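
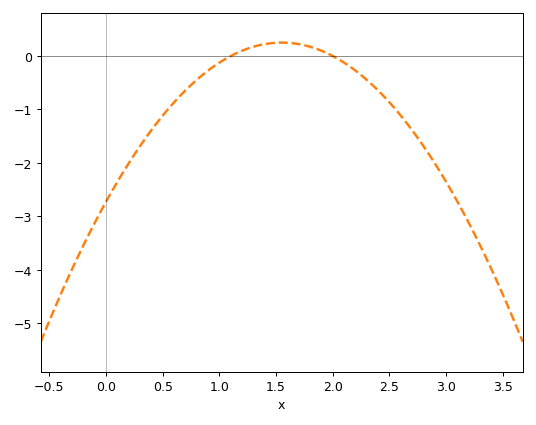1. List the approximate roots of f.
1.1, 2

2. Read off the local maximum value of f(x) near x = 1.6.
0.3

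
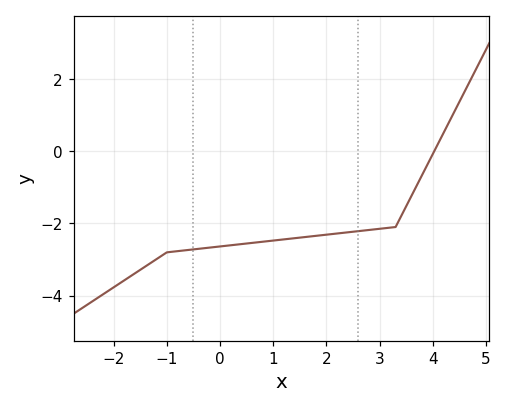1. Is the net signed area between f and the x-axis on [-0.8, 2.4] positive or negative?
negative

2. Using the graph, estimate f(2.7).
-2.2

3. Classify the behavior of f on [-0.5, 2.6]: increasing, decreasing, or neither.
increasing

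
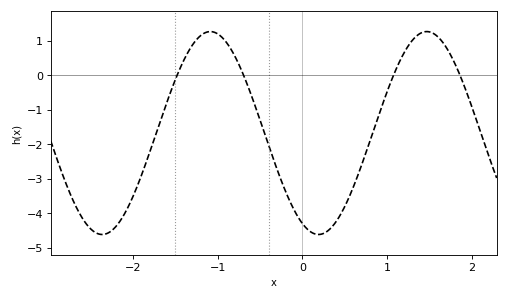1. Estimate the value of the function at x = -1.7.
-1.5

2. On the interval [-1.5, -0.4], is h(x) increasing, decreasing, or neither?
neither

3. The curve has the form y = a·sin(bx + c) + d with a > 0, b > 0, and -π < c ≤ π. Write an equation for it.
y = 2.94sin(2.46x - 2.04) - 1.68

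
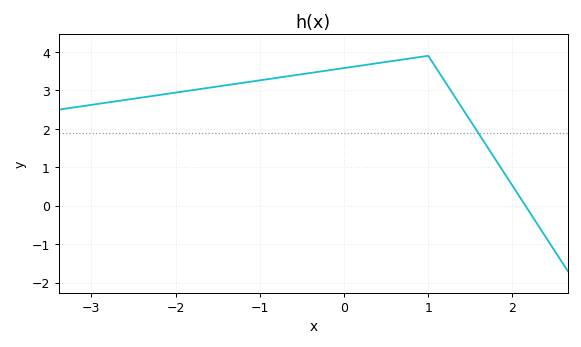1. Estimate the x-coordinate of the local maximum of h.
1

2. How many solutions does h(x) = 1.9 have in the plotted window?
1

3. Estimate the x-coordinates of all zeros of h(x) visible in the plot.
2.2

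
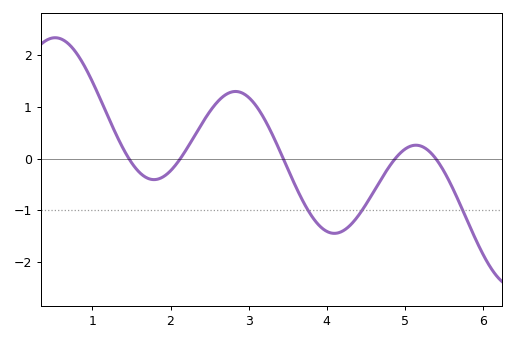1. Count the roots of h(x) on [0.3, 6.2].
5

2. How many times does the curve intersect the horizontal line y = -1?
3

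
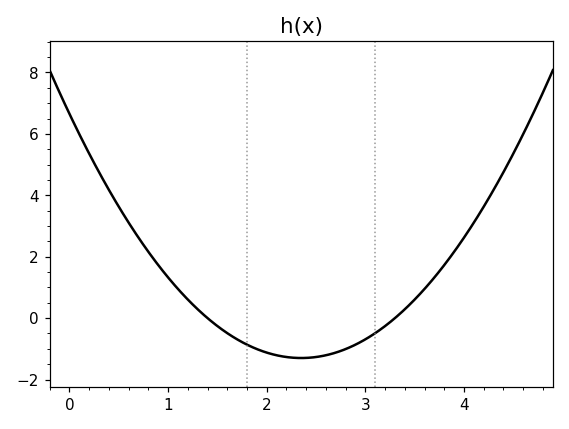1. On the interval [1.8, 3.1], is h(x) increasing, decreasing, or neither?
neither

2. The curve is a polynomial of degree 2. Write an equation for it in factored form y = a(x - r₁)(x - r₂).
y = 1.44(x - 1.4)(x - 3.3)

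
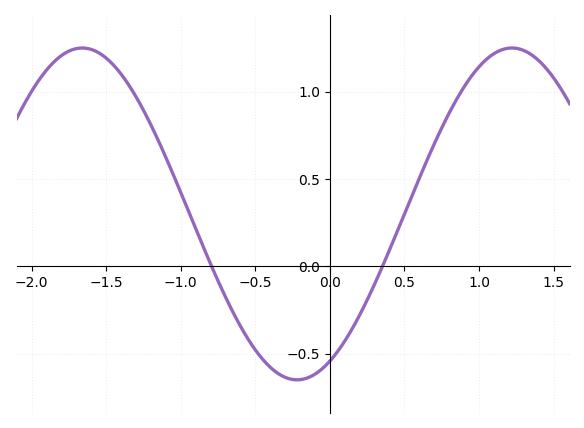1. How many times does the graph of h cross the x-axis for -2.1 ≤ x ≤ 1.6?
2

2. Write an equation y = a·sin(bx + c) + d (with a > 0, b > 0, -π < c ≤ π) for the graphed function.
y = 0.95sin(2.2x - 1.1) + 0.3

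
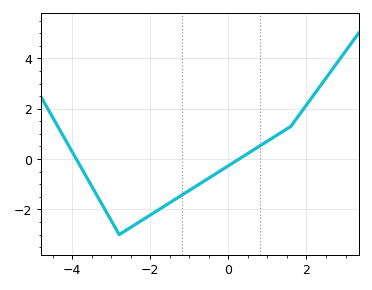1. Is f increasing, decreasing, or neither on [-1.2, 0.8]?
increasing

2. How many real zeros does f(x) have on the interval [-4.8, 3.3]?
2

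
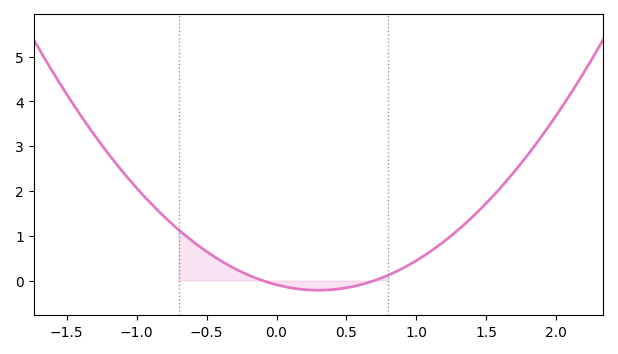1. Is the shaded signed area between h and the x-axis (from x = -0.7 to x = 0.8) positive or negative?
positive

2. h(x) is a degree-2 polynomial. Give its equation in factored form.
y = 1.35(x + 0.1)(x - 0.7)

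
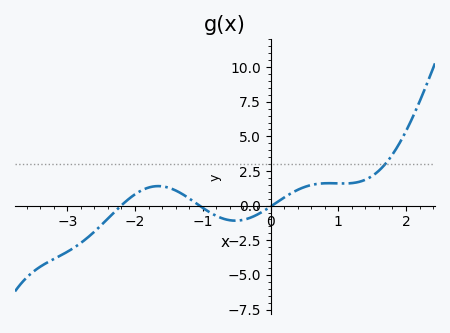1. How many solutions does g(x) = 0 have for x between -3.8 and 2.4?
3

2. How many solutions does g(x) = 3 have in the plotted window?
1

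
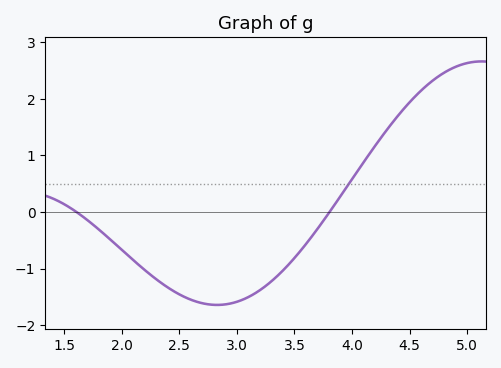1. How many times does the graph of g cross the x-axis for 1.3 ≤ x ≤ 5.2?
2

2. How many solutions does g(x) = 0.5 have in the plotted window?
1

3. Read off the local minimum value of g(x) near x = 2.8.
-1.64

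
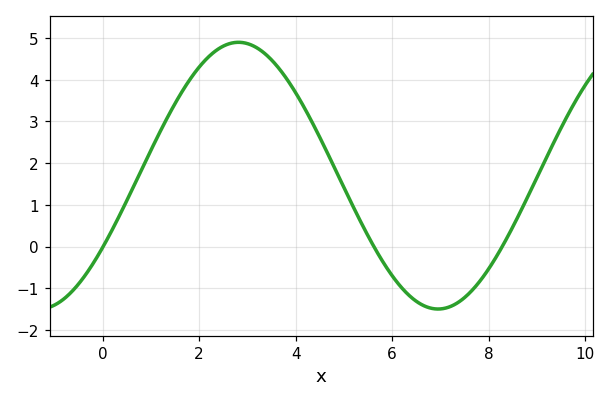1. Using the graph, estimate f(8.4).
0.3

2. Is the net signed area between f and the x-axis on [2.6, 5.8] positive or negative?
positive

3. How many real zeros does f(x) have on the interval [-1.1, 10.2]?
3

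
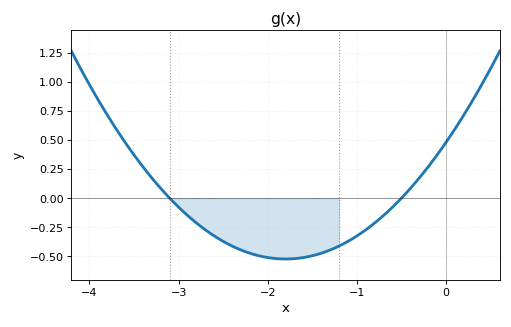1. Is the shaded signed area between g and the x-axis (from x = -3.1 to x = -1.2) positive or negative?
negative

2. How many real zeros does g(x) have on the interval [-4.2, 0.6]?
2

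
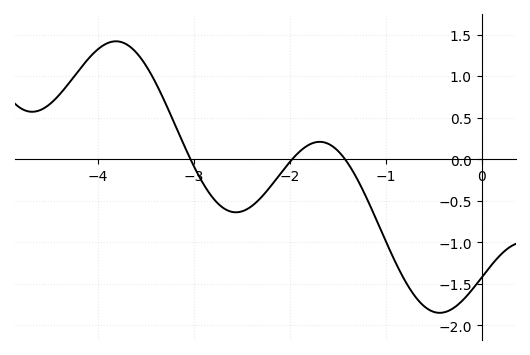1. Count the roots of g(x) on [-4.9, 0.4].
3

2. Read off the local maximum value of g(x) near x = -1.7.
0.209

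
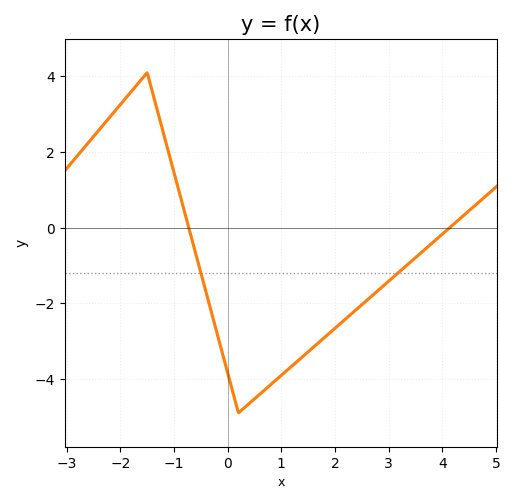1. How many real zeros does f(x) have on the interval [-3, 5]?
2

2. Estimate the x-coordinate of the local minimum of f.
0.202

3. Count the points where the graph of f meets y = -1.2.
2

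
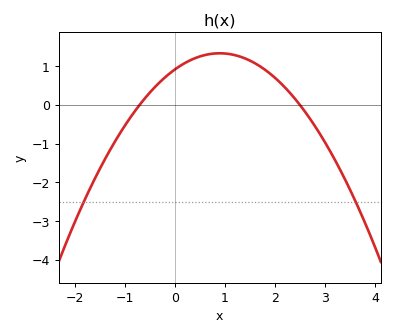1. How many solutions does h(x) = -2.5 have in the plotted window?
2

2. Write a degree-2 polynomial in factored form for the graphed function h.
y = -0.52(x + 0.7)(x - 2.5)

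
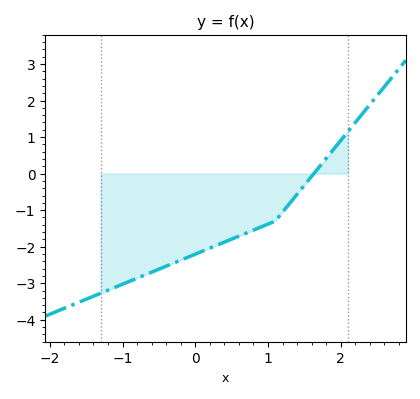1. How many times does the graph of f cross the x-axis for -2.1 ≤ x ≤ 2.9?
1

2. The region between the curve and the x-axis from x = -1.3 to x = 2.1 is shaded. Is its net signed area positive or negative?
negative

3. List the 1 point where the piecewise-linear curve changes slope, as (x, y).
(1.1, -1.3)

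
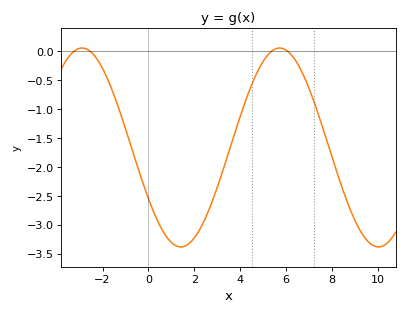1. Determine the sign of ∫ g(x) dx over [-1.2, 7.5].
negative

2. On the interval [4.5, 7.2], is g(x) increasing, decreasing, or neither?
neither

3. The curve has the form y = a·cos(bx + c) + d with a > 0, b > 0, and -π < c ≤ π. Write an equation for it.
y = 1.72cos(0.73x + 2.1) - 1.66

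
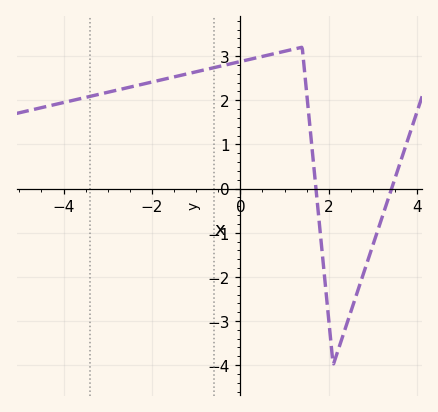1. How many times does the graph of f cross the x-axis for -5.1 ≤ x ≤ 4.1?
2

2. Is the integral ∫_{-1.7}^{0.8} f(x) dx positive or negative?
positive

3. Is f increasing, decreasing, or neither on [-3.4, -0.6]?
increasing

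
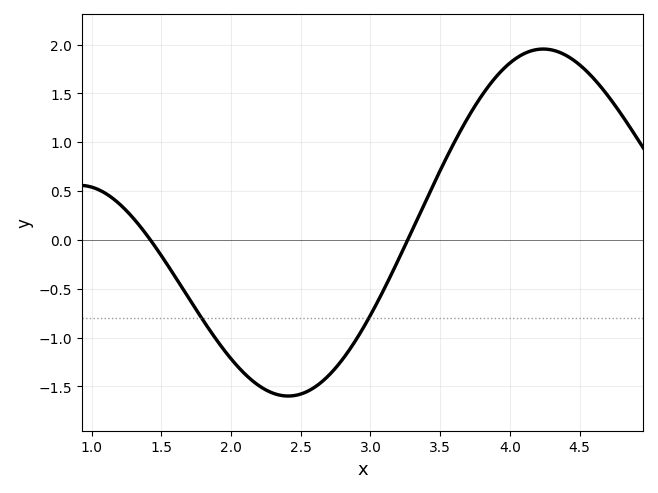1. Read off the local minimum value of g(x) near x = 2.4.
-1.6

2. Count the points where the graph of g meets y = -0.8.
2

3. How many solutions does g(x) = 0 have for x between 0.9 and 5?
2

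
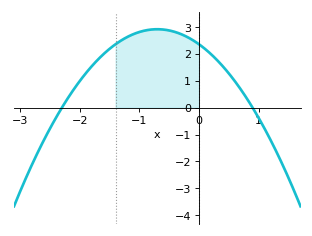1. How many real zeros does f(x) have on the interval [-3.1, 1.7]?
2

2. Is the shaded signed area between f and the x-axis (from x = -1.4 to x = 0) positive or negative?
positive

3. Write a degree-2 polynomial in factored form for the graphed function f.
y = -1.14(x + 2.3)(x - 0.9)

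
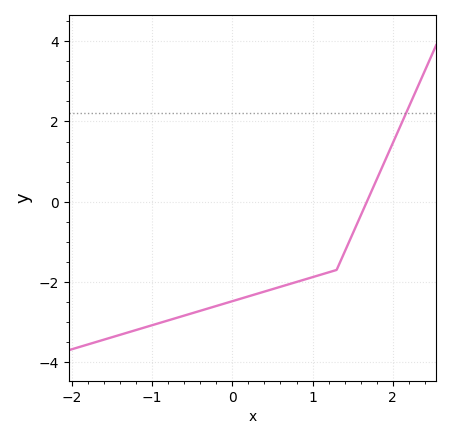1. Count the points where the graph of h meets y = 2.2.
1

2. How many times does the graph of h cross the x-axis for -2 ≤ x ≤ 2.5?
1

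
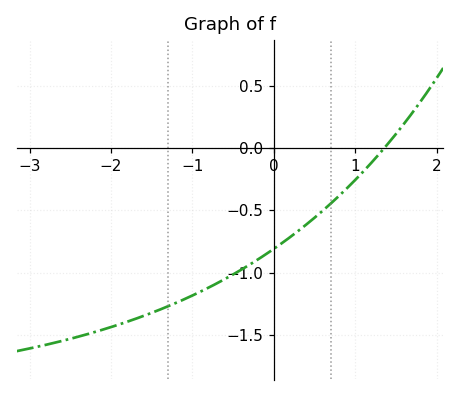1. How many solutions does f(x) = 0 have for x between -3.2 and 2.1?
1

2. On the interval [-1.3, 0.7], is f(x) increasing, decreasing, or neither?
increasing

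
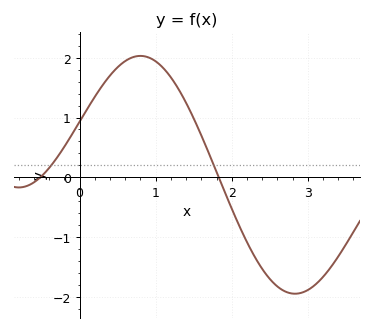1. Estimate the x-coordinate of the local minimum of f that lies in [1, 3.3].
2.83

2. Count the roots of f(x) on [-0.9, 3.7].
2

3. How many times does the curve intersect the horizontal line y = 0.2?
2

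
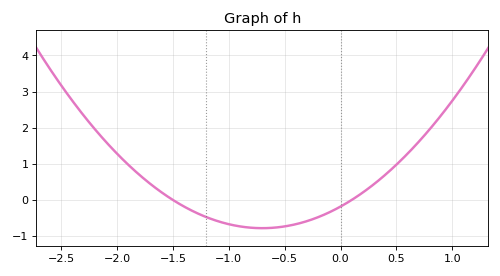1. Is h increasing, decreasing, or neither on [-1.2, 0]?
neither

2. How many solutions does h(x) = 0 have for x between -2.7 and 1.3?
2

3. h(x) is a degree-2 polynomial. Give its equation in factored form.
y = 1.22(x + 1.5)(x - 0.1)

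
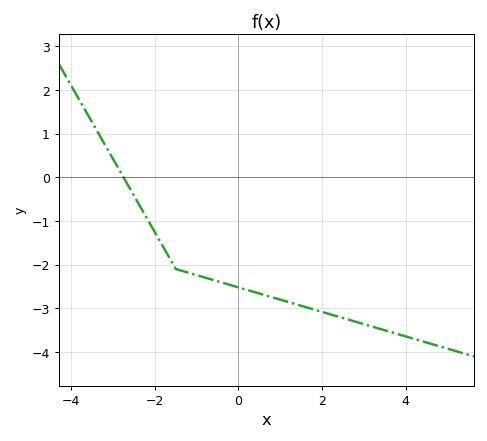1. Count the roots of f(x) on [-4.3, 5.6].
1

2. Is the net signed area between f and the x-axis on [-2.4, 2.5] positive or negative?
negative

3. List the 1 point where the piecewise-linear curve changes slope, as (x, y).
(-1.5, -2.1)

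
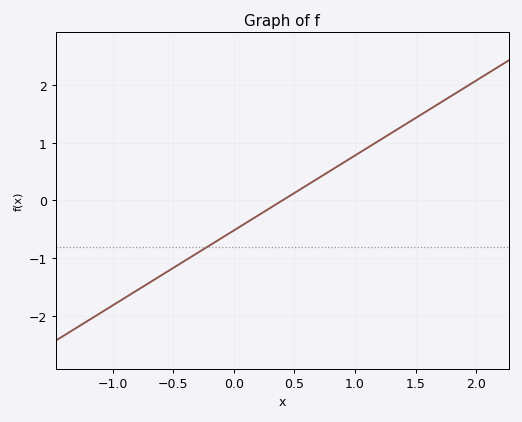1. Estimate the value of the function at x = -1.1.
-2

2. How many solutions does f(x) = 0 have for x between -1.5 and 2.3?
1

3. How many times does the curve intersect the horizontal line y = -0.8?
1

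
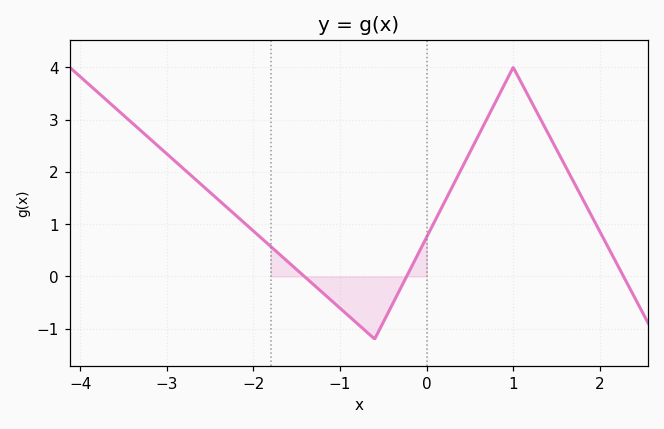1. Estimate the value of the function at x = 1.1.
3.69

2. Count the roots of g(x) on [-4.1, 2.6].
3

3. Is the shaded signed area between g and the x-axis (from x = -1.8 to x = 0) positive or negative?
negative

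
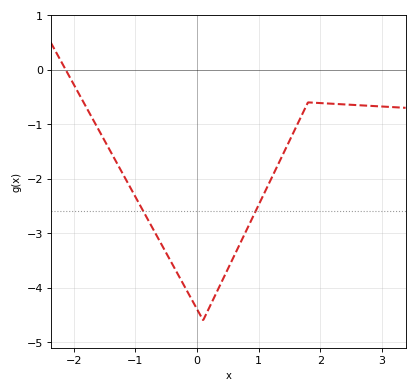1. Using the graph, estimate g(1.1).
-2.2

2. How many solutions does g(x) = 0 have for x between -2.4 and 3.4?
1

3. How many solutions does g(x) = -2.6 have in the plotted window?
2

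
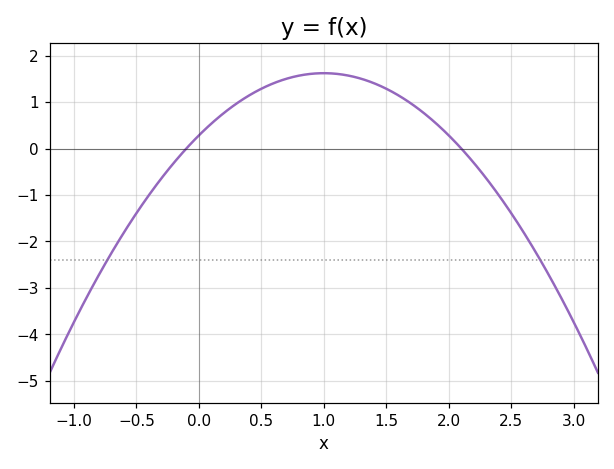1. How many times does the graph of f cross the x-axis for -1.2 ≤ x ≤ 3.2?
2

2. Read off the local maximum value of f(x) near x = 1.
1.6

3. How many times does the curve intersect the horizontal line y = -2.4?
2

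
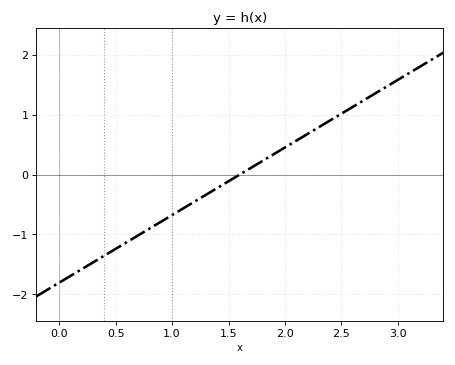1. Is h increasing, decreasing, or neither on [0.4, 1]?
increasing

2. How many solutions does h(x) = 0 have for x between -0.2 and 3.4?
1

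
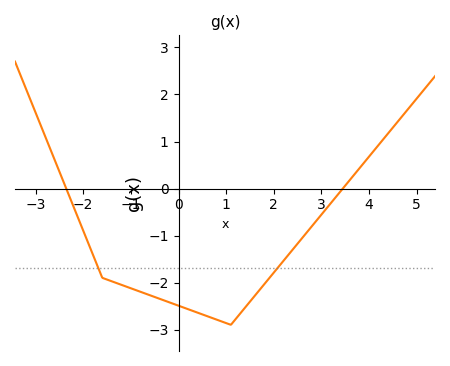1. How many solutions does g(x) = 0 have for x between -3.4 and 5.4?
2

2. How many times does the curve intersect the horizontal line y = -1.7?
2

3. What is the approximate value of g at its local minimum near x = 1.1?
-2.9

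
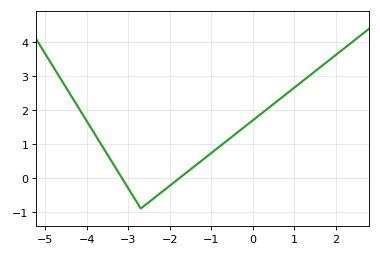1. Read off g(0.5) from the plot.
2.19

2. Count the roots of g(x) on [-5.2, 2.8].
2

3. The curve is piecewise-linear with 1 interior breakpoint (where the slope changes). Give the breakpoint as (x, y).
(-2.7, -0.9)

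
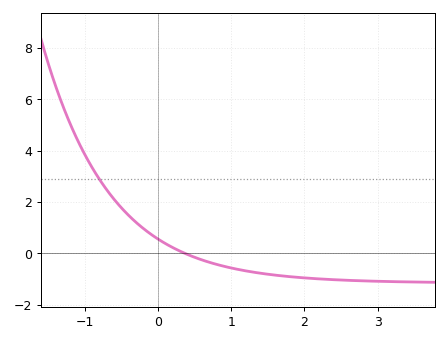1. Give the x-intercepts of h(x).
0.4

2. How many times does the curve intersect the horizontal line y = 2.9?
1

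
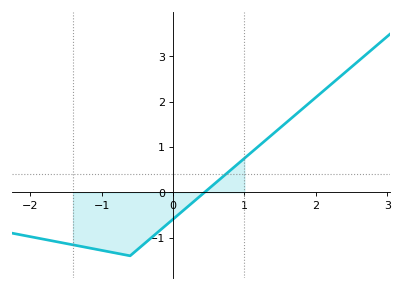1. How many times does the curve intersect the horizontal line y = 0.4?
1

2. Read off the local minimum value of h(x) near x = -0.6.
-1.4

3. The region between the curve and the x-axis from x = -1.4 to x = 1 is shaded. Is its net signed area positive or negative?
negative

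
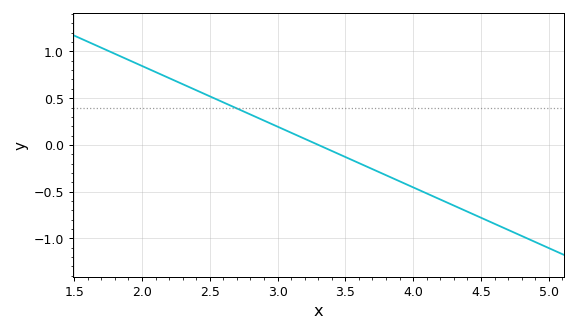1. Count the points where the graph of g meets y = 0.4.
1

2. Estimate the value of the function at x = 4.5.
-0.8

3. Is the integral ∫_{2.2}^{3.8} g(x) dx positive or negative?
positive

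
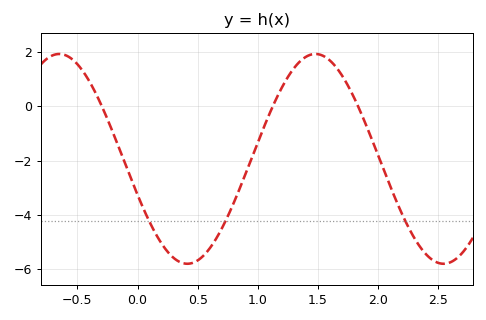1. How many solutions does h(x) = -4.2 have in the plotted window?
3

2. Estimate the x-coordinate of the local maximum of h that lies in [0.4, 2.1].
1.48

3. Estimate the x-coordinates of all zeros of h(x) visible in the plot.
-0.296, 1.12, 1.83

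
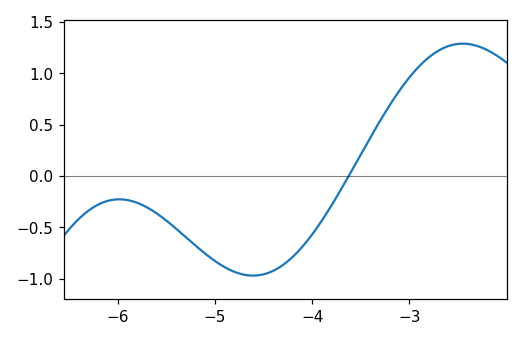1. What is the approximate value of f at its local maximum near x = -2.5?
1.3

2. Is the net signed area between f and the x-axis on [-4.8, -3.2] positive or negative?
negative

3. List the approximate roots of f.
-3.6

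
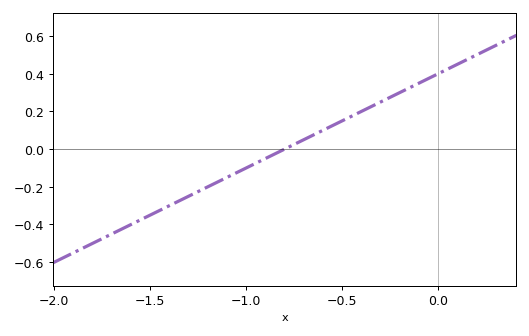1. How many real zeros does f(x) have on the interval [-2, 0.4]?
1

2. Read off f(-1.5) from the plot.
-0.35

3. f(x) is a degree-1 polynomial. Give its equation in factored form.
y = 0.5(x + 0.8)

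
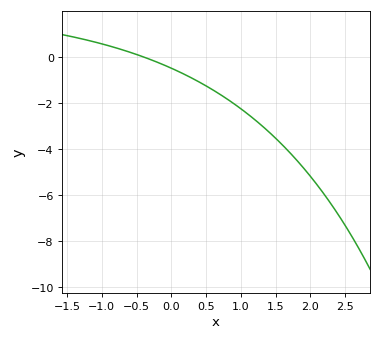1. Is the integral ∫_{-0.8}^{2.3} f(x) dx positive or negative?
negative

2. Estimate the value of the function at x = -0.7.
0.293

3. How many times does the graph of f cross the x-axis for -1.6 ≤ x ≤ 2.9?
1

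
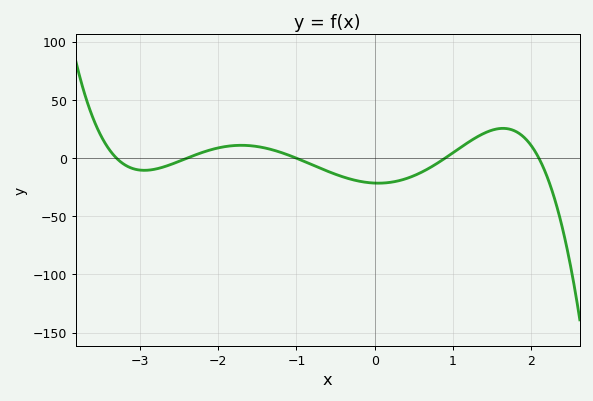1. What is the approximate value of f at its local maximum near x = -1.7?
10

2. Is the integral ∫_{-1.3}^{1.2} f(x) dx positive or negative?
negative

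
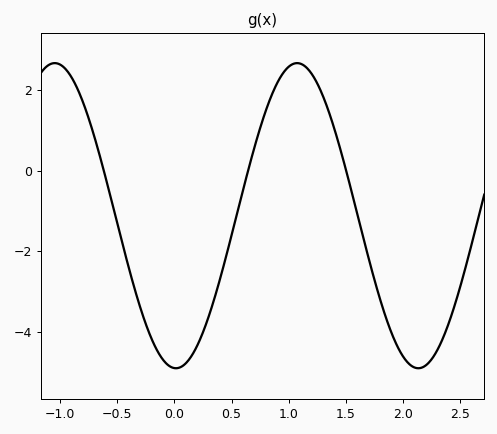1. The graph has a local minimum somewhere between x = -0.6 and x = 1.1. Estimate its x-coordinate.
0.013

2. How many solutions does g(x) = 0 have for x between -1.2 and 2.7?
3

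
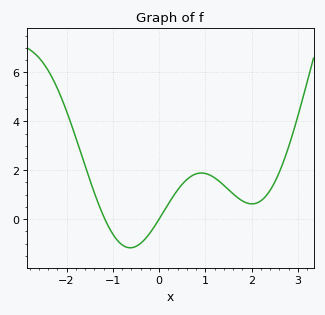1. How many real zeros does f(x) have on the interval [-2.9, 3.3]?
2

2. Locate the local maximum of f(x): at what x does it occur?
0.9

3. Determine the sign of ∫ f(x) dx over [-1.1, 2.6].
positive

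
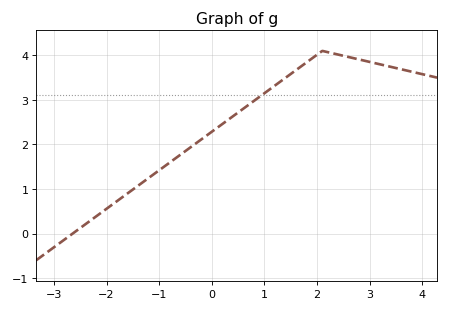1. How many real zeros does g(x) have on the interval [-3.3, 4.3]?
1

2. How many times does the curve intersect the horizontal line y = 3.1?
1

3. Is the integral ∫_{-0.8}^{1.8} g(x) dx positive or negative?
positive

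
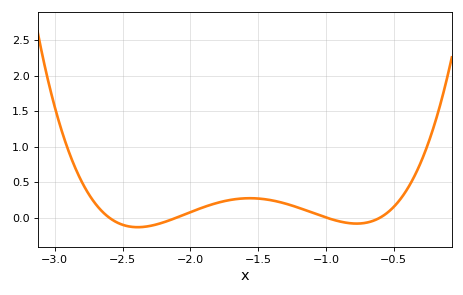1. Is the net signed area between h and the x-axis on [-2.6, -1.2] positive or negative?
positive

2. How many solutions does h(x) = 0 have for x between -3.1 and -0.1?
4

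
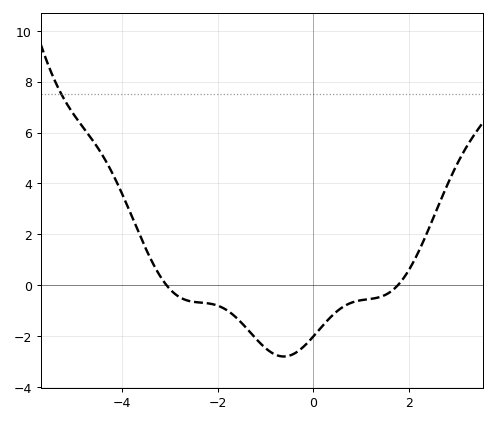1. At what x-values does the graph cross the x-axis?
-3.07, 1.77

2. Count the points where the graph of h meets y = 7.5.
1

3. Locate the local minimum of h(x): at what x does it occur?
-0.619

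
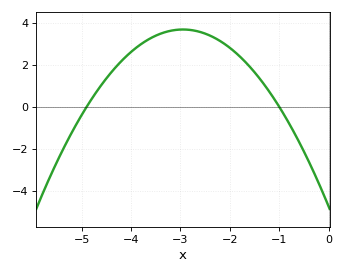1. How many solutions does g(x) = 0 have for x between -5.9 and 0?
2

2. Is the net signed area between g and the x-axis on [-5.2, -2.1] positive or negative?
positive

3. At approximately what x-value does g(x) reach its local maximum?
-3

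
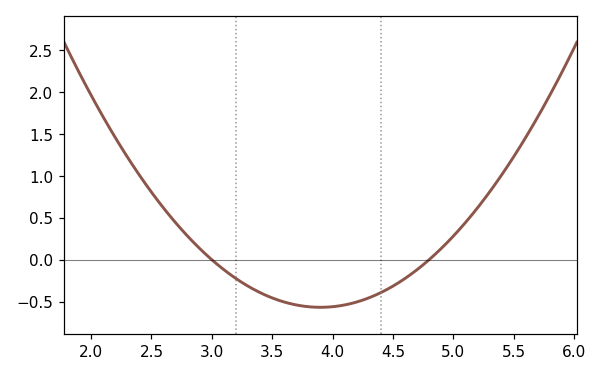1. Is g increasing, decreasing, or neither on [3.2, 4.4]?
neither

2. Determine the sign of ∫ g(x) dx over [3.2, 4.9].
negative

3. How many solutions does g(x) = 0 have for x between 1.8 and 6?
2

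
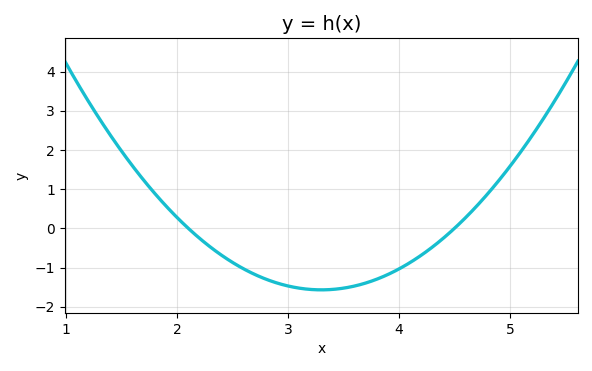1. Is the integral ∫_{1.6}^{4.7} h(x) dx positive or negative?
negative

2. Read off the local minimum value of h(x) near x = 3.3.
-1.6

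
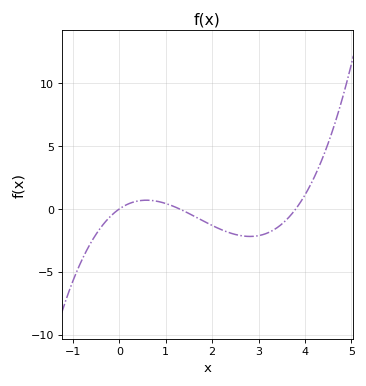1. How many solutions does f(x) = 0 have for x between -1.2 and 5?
3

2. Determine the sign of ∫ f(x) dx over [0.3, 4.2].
negative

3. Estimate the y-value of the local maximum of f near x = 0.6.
0.5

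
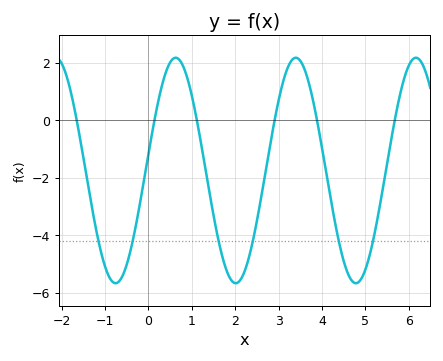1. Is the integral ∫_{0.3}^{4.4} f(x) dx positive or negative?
negative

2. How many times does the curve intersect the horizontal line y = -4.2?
6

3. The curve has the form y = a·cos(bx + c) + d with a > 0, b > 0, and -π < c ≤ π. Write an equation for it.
y = 3.92cos(2.27x - 1.43) - 1.75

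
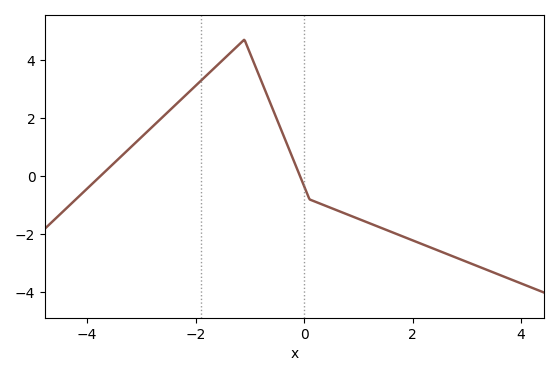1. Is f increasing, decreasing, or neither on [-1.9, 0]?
neither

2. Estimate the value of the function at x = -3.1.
1.16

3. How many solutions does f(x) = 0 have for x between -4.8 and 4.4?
2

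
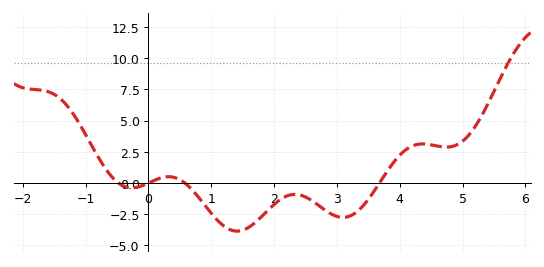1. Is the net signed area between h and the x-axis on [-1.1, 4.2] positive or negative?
negative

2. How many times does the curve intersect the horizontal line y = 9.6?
1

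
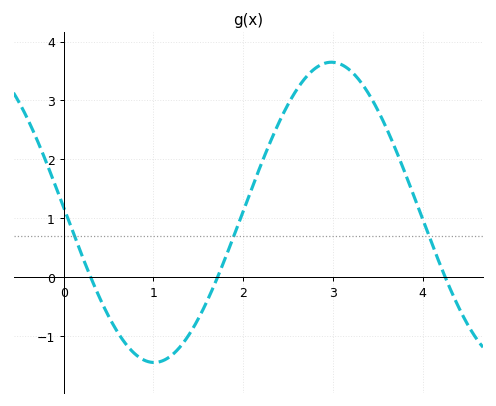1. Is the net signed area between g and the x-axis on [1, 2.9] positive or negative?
positive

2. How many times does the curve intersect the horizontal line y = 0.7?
3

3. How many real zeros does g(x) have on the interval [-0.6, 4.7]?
3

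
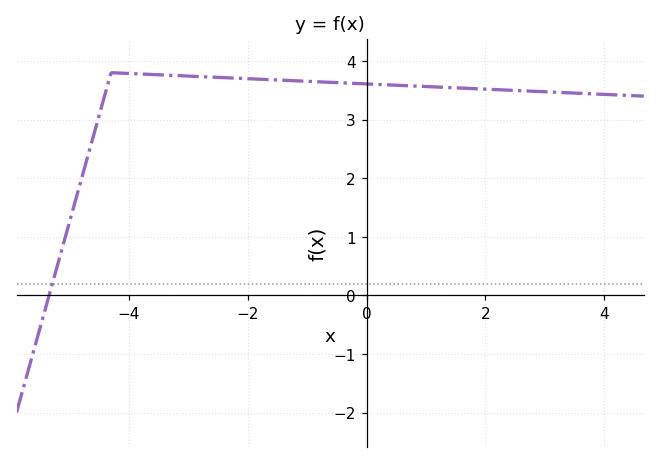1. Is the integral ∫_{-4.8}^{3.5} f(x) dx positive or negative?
positive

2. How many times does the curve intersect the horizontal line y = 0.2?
1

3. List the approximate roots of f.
-5.4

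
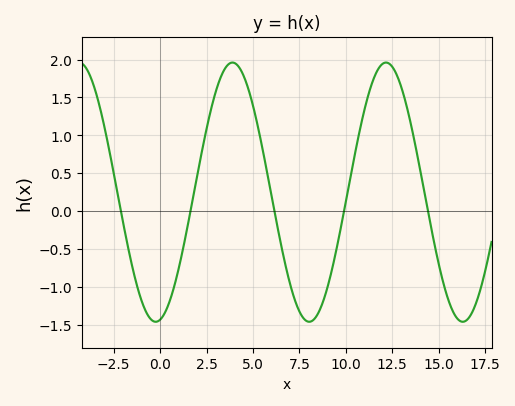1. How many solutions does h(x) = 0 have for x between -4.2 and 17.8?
5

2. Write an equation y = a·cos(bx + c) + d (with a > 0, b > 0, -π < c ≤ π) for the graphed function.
y = 1.71cos(0.76x - 3) + 0.25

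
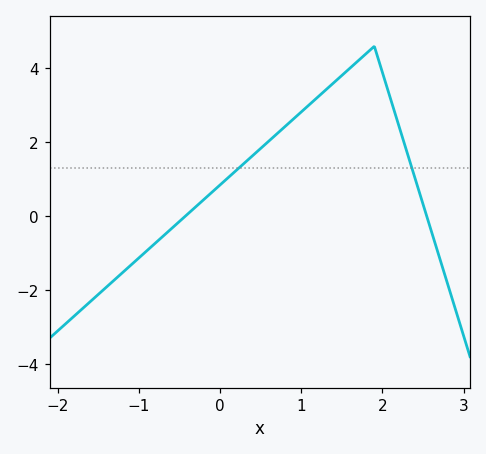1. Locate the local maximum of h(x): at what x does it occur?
1.9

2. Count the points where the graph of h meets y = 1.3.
2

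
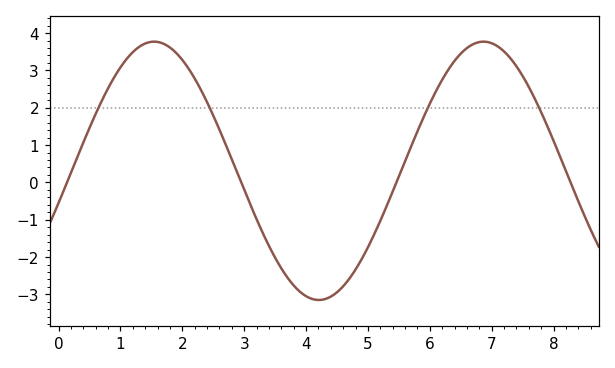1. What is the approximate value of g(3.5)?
-2.02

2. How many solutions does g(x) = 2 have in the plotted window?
4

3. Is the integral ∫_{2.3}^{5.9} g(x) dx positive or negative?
negative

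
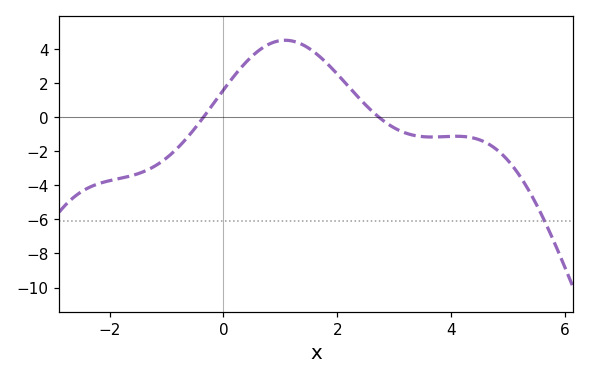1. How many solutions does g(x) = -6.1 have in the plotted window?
1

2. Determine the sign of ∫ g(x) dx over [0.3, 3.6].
positive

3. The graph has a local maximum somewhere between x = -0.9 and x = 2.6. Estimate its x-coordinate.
1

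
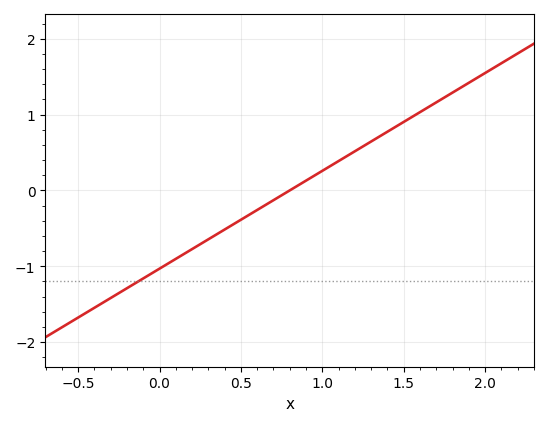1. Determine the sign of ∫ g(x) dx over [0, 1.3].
negative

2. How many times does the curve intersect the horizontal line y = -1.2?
1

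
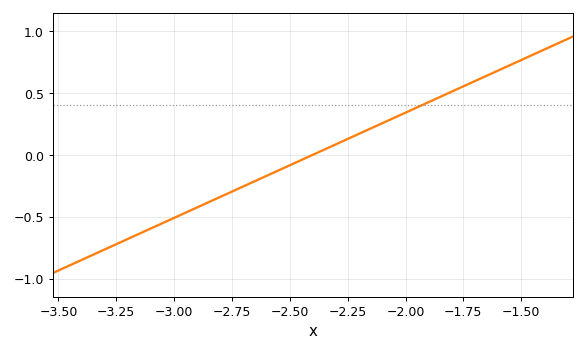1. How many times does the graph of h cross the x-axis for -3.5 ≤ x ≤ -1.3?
1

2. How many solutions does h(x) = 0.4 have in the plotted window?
1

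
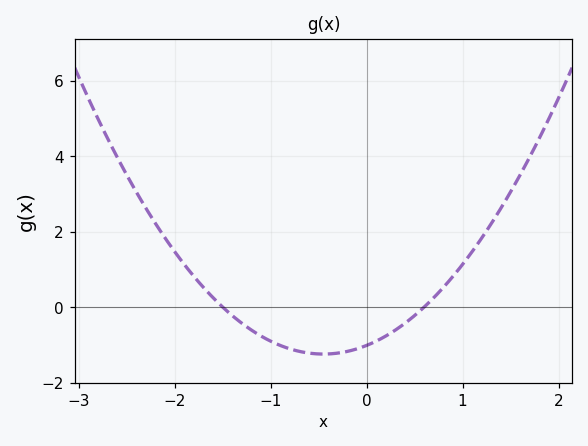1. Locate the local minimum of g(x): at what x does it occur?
-0.45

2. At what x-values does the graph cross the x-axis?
-1.5, 0.6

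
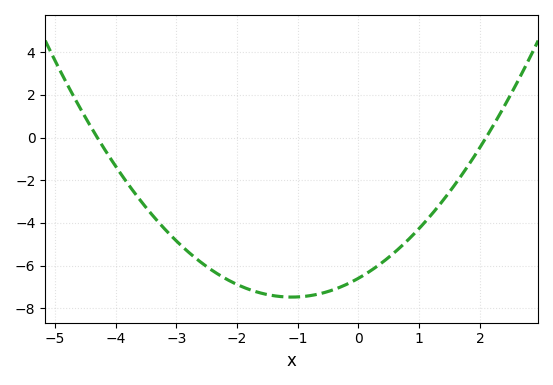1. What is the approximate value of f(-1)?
-7.47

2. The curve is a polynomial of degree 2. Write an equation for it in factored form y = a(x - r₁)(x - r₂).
y = 0.73(x + 4.3)(x - 2.1)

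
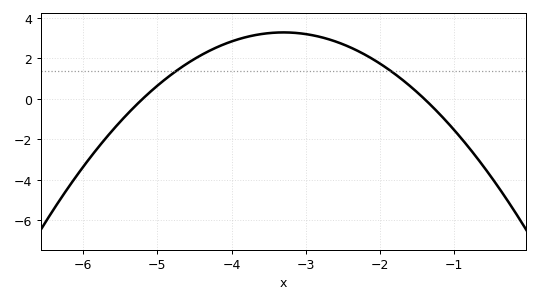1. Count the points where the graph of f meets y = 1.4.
2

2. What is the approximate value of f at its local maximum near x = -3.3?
3.2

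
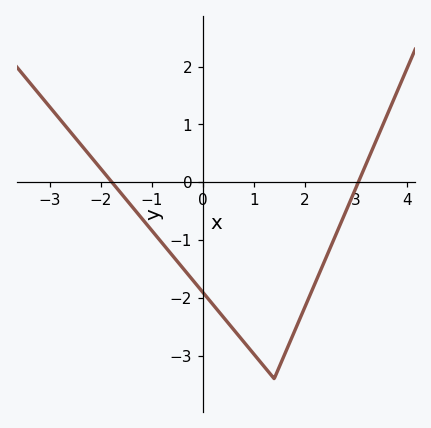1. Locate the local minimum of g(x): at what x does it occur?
1.4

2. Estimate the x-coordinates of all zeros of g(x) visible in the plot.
-1.8, 3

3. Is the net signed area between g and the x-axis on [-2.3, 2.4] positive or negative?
negative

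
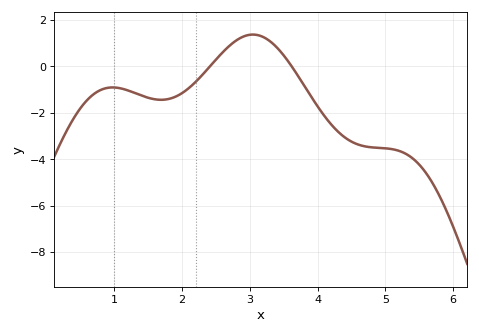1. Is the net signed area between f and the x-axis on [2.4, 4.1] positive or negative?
positive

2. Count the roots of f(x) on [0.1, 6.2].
2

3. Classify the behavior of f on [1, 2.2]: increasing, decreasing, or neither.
neither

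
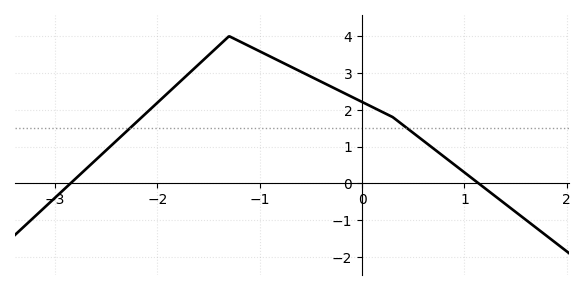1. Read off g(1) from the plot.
0.3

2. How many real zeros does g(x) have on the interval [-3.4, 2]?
2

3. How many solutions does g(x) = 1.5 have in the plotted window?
2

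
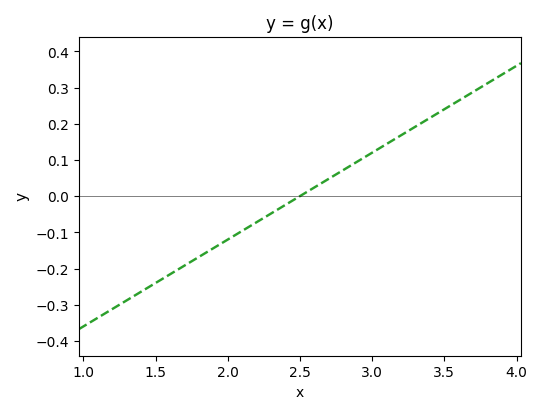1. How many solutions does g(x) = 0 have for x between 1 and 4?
1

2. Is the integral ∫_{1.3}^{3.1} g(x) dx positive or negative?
negative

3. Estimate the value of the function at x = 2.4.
-0.024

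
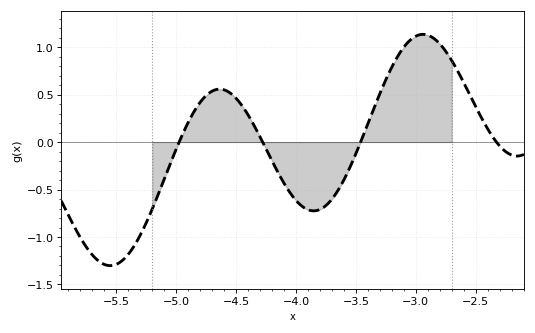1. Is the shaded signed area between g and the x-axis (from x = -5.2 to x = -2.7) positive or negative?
positive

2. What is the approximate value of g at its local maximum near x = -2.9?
1.15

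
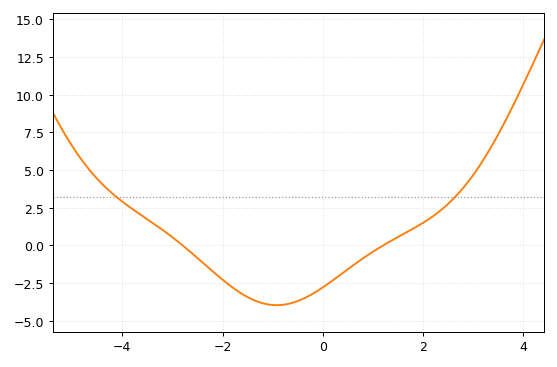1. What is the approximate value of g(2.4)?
2.5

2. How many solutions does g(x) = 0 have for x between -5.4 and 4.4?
2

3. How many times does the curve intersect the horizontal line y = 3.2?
2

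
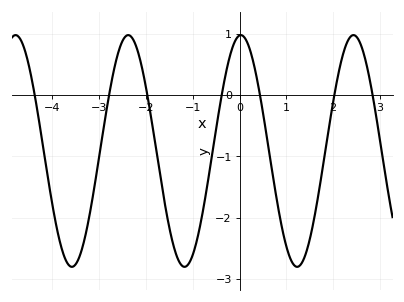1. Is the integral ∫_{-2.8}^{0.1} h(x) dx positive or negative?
negative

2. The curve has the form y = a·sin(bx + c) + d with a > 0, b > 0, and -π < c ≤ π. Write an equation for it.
y = 1.89sin(2.6x + 1.5) - 0.91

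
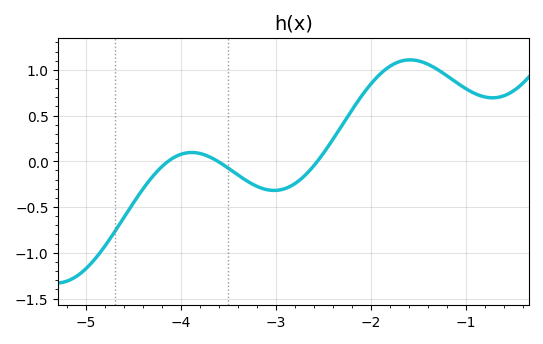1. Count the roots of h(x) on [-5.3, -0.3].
3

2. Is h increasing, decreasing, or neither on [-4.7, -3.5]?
neither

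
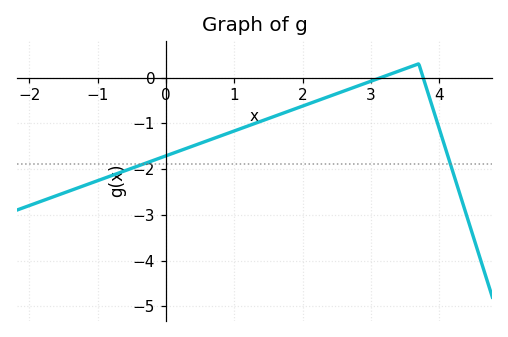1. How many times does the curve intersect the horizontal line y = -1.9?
2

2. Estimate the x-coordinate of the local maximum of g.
3.7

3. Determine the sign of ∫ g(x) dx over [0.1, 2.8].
negative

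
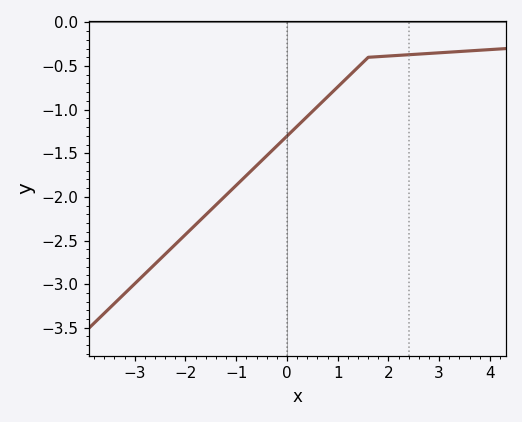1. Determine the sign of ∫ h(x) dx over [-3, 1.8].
negative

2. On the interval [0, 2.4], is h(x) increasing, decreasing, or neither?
increasing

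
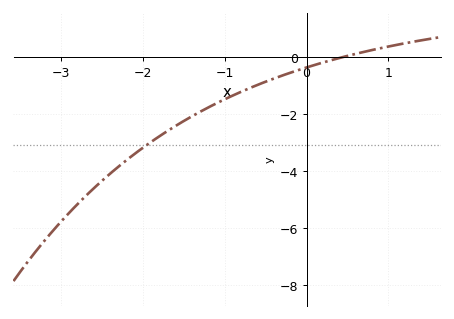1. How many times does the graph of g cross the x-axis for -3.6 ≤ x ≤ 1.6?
1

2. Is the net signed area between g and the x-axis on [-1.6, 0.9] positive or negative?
negative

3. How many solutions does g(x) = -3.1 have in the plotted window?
1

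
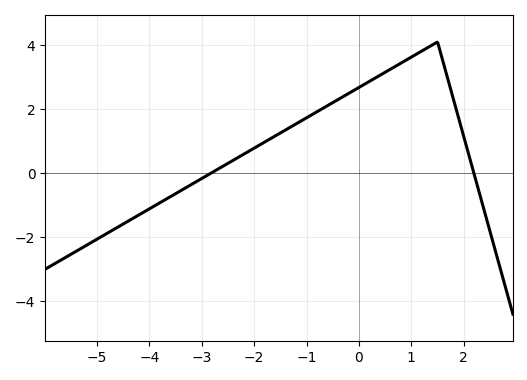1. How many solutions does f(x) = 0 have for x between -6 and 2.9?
2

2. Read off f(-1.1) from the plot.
1.6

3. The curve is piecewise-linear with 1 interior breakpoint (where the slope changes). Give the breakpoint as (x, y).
(1.5, 4.1)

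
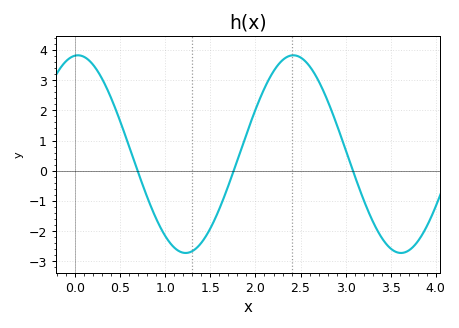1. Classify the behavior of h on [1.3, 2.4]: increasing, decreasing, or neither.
increasing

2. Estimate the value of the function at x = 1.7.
-0.5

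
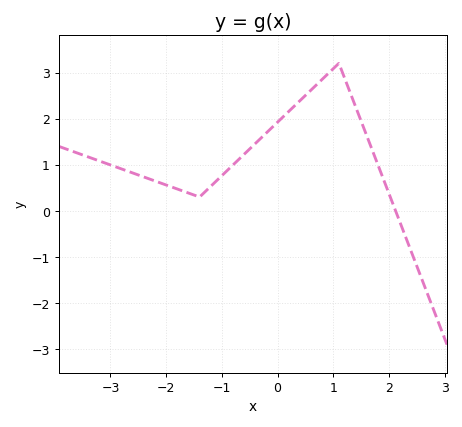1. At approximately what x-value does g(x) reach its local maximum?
1.1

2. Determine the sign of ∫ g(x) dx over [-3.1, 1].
positive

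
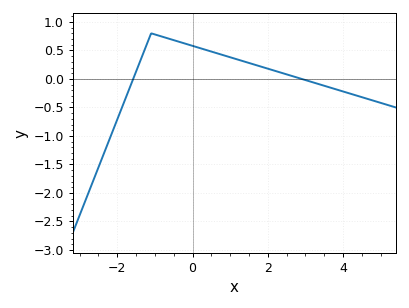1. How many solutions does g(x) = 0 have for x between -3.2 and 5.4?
2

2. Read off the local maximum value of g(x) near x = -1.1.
0.8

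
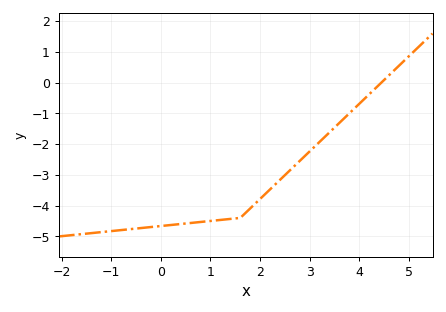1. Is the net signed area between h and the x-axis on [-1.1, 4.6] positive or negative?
negative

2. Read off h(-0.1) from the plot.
-4.68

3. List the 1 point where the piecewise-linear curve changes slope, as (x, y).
(1.6, -4.4)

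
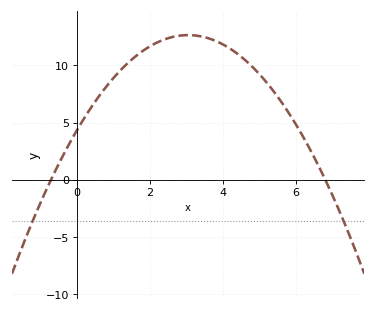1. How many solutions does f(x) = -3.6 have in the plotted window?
2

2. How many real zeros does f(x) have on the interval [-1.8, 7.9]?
2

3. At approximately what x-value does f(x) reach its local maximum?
3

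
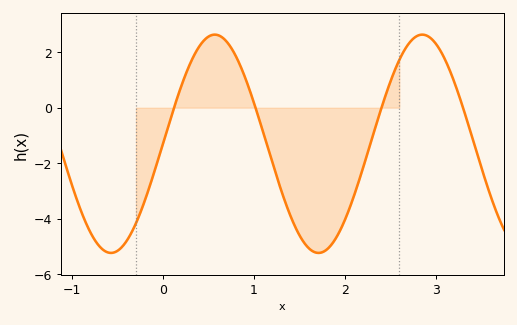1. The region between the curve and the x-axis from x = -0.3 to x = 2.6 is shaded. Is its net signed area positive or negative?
negative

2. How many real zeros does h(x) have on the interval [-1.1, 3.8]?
4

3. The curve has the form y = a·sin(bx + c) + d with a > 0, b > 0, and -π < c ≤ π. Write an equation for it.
y = 3.93sin(2.8x + 0.01) - 1.3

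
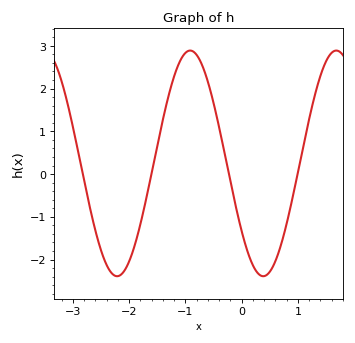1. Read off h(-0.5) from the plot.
1.67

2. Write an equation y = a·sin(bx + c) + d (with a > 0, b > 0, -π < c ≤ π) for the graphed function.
y = 2.64sin(2.42x - 2.5) + 0.25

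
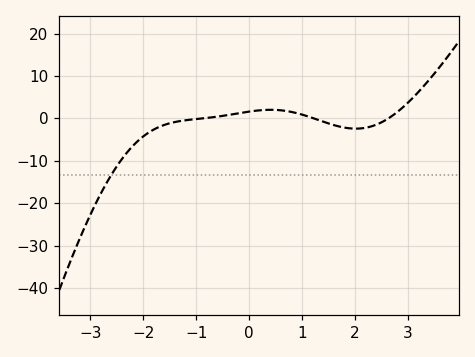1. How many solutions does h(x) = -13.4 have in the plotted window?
1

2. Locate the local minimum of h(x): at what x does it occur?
2.01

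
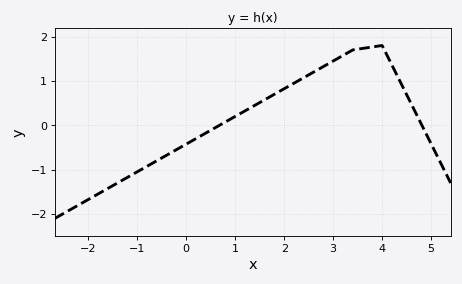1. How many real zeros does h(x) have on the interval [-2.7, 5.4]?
2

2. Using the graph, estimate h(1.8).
0.7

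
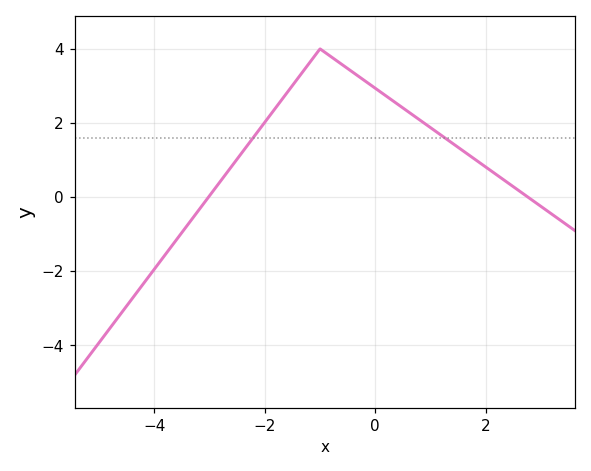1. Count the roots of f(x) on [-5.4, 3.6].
2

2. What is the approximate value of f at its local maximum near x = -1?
4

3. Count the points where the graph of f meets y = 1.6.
2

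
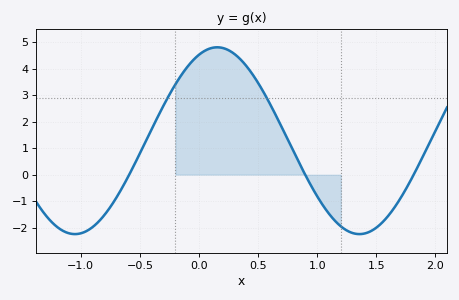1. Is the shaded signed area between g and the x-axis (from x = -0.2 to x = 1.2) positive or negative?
positive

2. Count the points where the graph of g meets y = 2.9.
2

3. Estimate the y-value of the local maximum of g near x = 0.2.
4.8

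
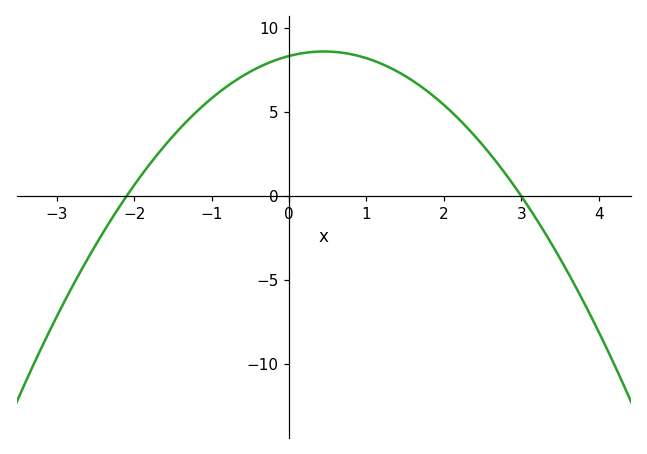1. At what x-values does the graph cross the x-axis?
-2.1, 3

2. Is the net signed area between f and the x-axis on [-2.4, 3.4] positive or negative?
positive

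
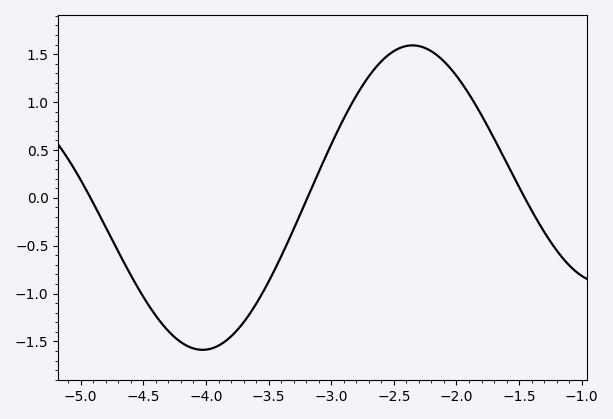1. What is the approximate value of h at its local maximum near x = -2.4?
1.6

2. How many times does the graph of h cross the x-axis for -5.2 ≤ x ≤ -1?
3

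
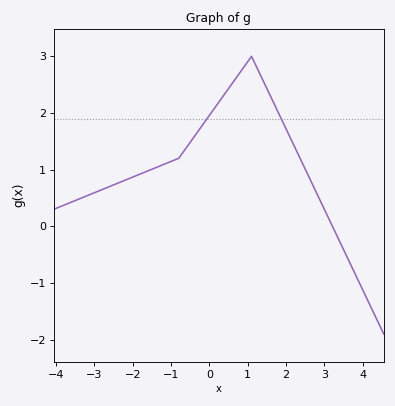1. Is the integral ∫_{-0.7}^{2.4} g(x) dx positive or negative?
positive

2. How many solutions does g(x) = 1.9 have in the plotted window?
2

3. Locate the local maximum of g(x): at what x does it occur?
1.2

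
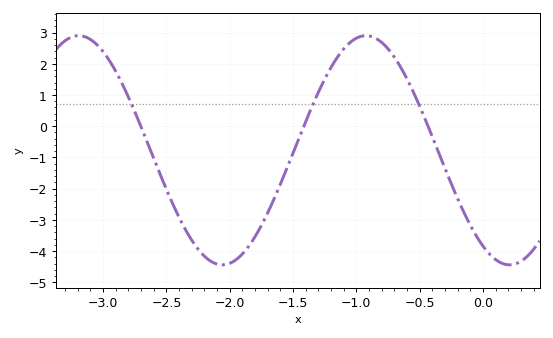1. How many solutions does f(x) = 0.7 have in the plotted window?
3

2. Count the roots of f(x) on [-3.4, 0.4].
3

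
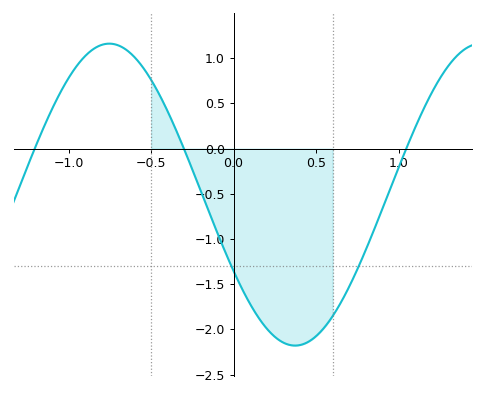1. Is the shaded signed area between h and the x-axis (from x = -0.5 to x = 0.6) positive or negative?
negative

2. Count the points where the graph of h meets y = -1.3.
2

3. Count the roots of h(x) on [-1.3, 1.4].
3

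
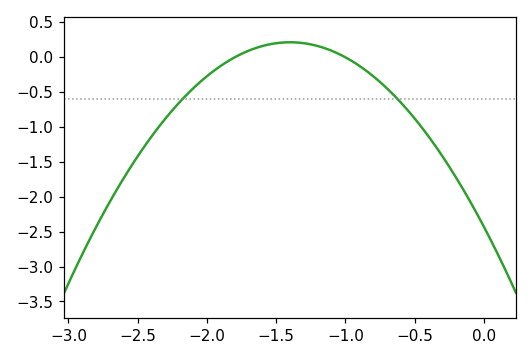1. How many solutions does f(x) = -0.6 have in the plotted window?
2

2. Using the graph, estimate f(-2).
-0.27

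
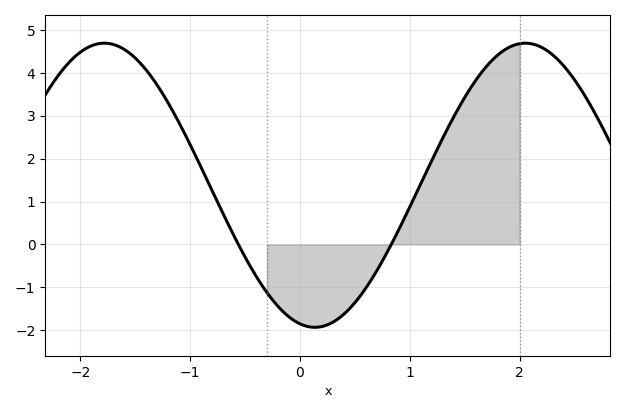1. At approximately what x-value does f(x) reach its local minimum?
0.135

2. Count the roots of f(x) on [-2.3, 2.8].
2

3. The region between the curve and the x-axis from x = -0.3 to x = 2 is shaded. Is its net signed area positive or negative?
positive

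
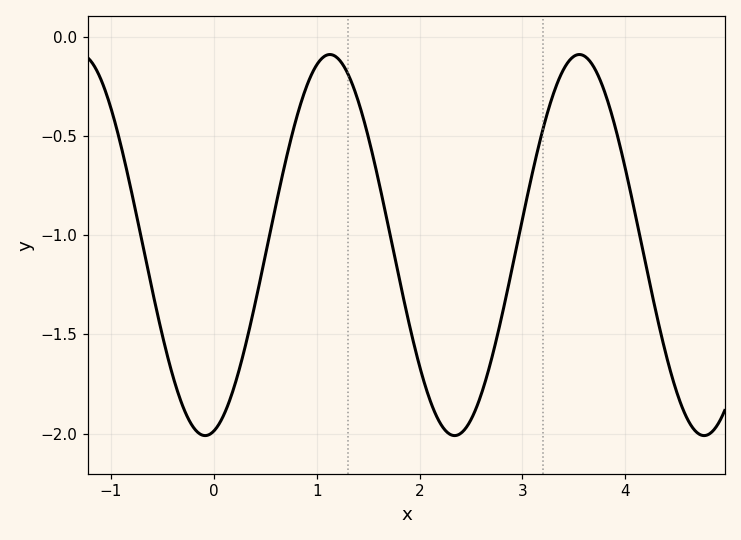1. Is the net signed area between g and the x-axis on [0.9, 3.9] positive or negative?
negative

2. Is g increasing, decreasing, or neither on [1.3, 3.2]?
neither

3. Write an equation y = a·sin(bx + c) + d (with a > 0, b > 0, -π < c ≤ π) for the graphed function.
y = 0.96sin(2.59x - 1.35) - 1.05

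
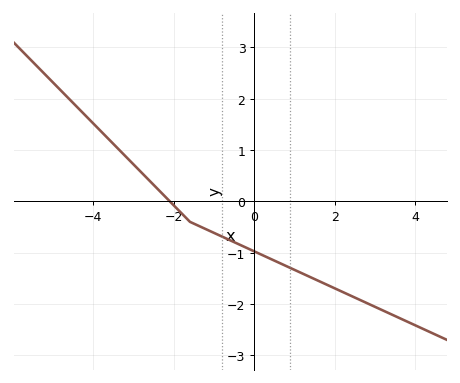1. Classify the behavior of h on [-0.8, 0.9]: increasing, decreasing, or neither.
decreasing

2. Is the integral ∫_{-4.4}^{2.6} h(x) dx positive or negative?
negative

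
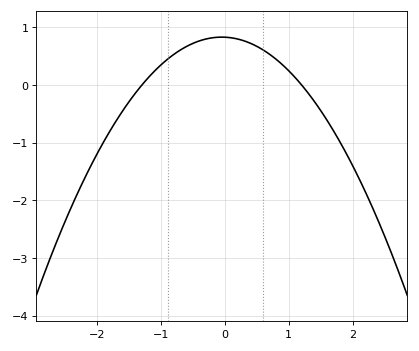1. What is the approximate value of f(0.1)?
0.816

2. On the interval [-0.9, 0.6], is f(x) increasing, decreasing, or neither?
neither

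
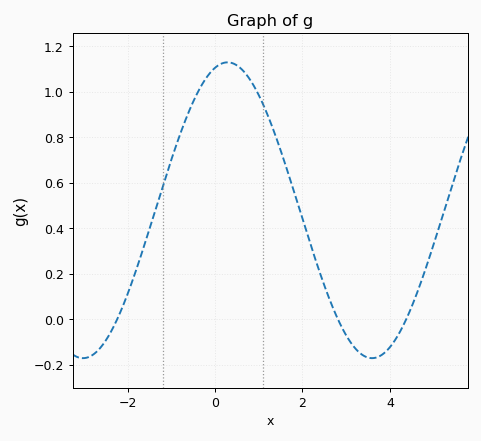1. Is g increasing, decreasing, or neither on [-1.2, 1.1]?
neither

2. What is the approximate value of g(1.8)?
0.565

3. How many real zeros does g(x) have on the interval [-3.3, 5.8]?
3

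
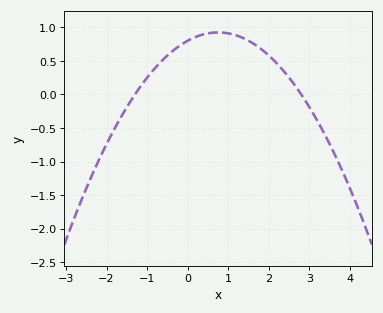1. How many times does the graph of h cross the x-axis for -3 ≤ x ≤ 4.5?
2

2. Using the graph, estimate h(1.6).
0.766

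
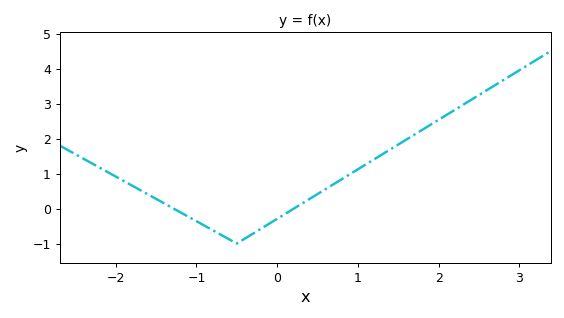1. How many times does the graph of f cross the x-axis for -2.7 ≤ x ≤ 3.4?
2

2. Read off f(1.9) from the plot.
2.4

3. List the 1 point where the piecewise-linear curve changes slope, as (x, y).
(-0.5, -1)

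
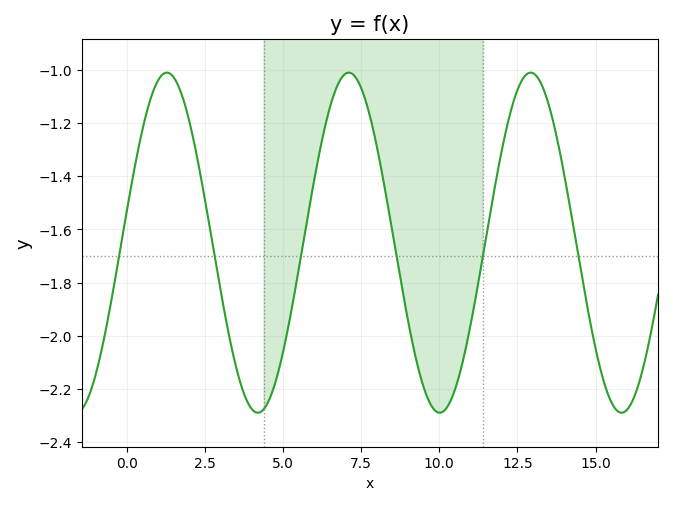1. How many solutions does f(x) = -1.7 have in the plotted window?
6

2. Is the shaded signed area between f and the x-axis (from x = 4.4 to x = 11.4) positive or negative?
negative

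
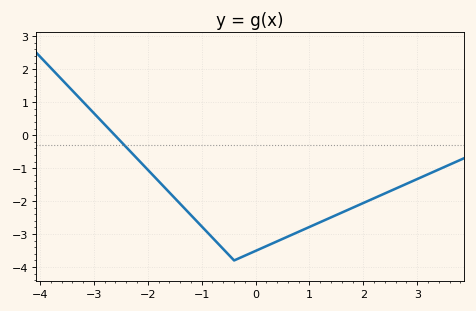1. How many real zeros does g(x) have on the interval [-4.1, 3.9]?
1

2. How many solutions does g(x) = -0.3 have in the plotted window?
1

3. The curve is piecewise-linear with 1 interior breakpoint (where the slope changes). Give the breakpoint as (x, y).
(-0.4, -3.8)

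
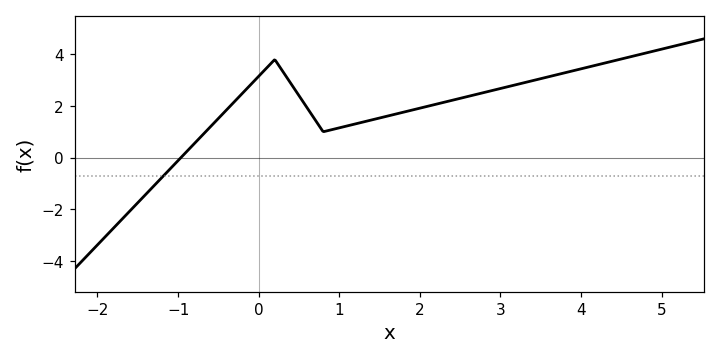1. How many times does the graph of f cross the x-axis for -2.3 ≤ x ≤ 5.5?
1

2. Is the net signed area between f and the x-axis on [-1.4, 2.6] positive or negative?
positive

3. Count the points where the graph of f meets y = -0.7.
1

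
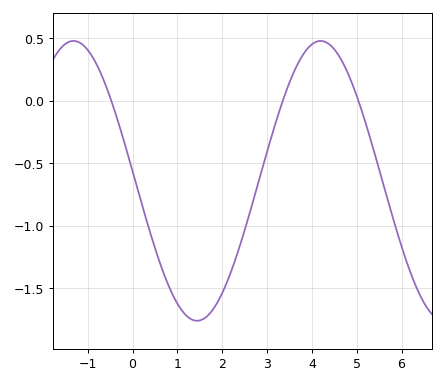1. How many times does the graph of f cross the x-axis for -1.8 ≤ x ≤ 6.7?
3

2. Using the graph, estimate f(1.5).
-1.76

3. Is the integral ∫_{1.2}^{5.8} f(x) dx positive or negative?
negative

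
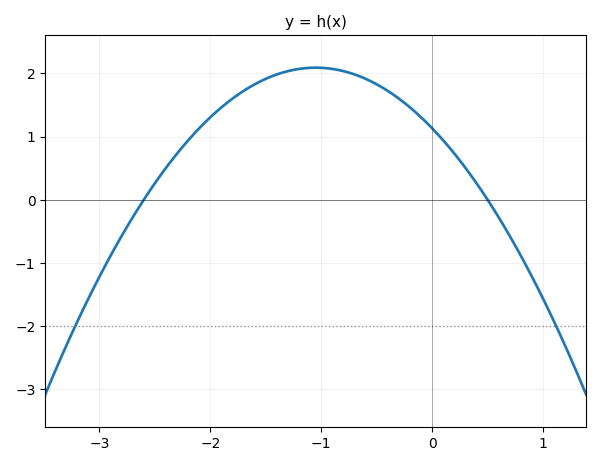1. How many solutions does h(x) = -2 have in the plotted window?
2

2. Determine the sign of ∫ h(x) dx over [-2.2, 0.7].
positive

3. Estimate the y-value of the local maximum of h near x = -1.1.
2.1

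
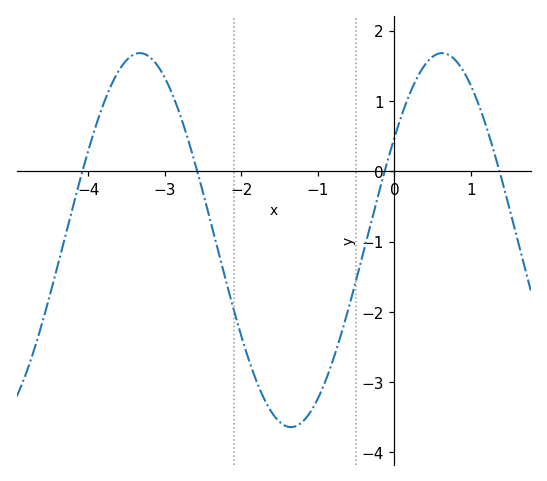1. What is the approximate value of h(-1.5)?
-3.6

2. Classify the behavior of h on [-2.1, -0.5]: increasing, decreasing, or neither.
neither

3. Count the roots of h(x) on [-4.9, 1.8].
4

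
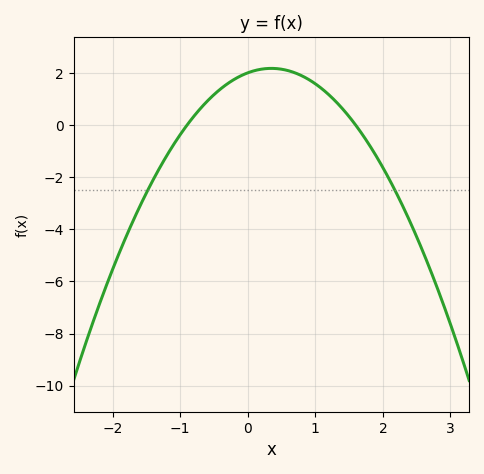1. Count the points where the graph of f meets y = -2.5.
2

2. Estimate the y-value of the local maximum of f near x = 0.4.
2.2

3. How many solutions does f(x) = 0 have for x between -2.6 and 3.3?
2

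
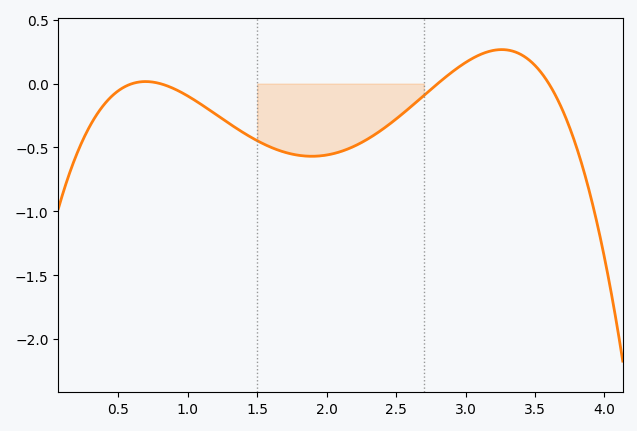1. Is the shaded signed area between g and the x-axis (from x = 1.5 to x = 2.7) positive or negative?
negative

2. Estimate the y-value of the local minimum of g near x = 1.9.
-0.55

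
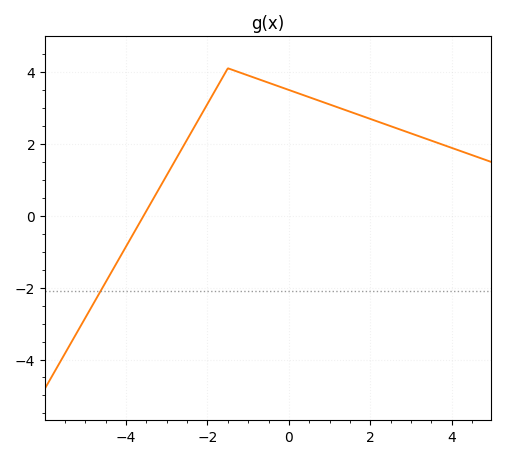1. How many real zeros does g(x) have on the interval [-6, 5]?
1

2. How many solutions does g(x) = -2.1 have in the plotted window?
1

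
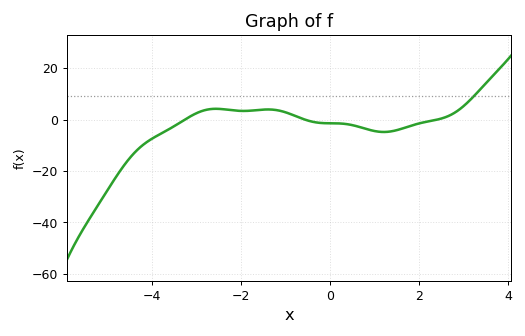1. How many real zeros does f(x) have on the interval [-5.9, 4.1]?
3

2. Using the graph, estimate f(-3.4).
-1.43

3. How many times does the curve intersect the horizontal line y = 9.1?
1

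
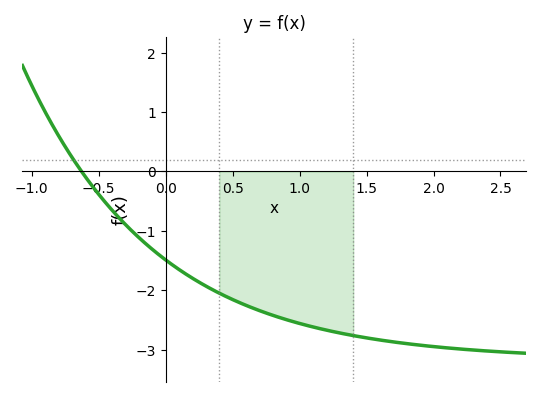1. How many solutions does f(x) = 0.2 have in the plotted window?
1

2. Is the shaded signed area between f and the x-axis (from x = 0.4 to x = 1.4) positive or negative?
negative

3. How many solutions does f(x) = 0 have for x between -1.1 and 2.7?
1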